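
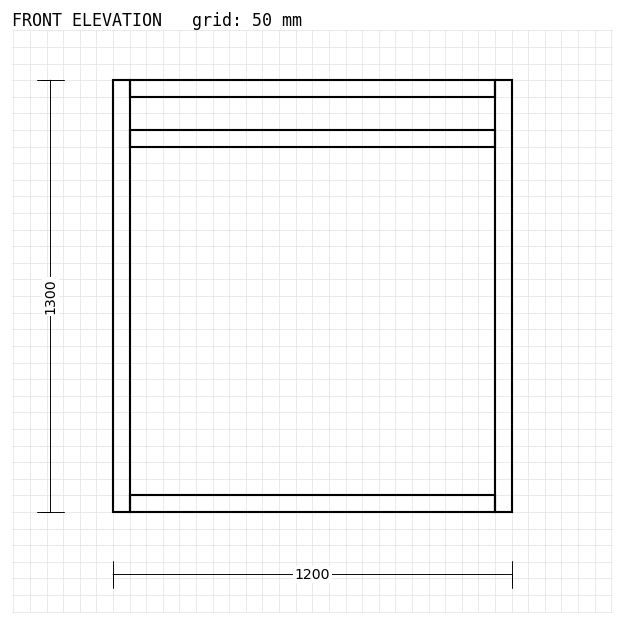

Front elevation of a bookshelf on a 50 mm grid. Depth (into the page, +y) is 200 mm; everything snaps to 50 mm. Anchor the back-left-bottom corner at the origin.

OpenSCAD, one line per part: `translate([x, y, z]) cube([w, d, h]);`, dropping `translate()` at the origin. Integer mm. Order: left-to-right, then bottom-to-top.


cube([50, 200, 1300]);
translate([50, 0, 0]) cube([1100, 200, 50]);
translate([50, 0, 1100]) cube([1100, 200, 50]);
translate([50, 0, 1250]) cube([1100, 200, 50]);
translate([1150, 0, 0]) cube([50, 200, 1300]);


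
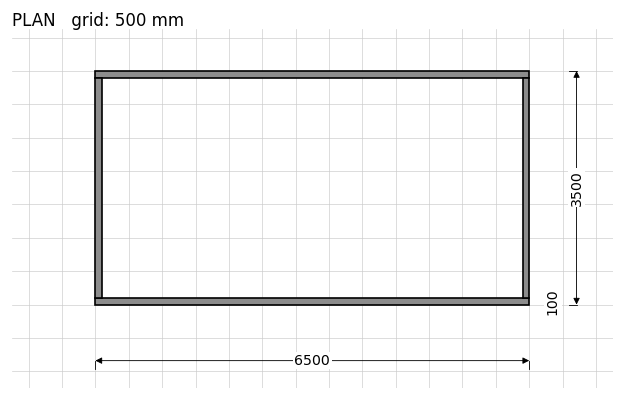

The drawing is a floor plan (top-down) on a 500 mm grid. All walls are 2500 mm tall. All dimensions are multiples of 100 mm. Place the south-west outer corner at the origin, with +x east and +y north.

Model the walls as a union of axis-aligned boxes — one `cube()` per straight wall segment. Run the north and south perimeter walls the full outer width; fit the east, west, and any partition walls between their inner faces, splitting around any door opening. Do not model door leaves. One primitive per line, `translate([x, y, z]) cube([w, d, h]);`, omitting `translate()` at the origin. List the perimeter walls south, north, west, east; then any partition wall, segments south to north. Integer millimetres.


cube([6500, 100, 2500]);
translate([0, 3400, 0]) cube([6500, 100, 2500]);
translate([0, 100, 0]) cube([100, 3300, 2500]);
translate([6400, 100, 0]) cube([100, 3300, 2500]);


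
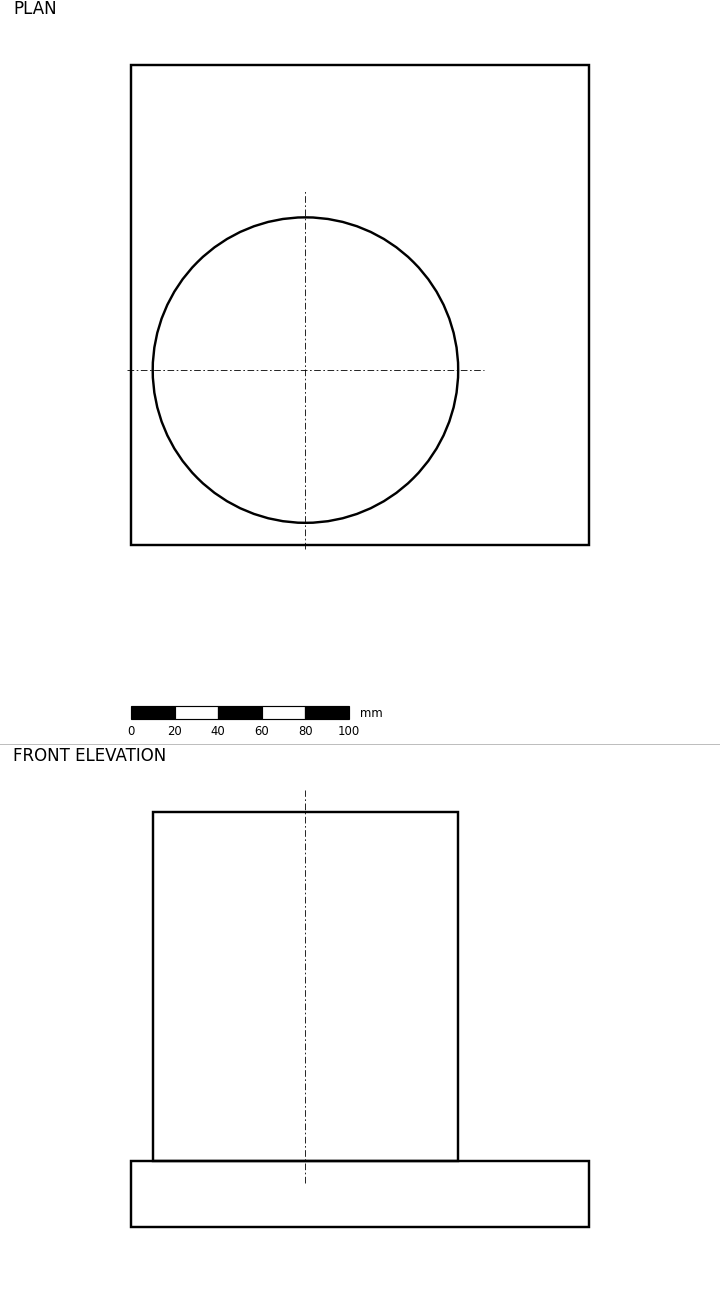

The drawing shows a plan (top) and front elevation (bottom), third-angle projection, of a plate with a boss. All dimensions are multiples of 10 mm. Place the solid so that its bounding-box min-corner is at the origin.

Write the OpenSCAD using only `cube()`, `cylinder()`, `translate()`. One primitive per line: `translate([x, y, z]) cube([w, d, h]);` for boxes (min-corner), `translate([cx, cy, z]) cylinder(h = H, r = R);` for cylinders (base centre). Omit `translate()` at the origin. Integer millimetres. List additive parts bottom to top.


cube([210, 220, 30]);
translate([80, 80, 30]) cylinder(h = 160, r = 70);


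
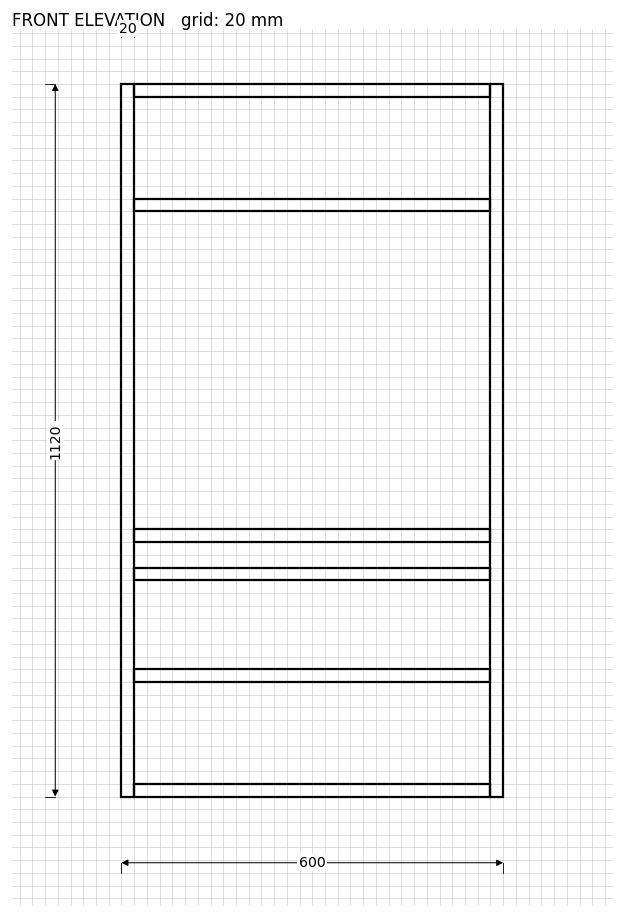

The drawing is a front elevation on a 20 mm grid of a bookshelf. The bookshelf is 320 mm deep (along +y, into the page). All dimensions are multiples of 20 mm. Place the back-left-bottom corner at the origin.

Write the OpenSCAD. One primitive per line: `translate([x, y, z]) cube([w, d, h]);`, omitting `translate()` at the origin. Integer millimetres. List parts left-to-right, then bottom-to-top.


cube([20, 320, 1120]);
translate([20, 0, 0]) cube([560, 320, 20]);
translate([20, 0, 180]) cube([560, 320, 20]);
translate([20, 0, 340]) cube([560, 320, 20]);
translate([20, 0, 400]) cube([560, 320, 20]);
translate([20, 0, 920]) cube([560, 320, 20]);
translate([20, 0, 1100]) cube([560, 320, 20]);
translate([580, 0, 0]) cube([20, 320, 1120]);


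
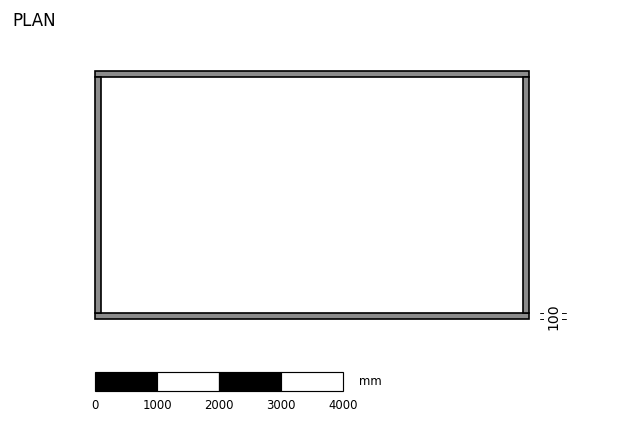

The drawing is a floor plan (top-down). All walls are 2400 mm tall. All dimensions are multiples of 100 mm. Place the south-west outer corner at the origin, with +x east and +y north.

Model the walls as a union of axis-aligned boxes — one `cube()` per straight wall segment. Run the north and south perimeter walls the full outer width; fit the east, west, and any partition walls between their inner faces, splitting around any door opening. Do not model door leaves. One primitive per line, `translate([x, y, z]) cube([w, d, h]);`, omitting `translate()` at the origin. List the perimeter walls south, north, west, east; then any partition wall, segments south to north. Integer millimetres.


cube([7000, 100, 2400]);
translate([0, 3900, 0]) cube([7000, 100, 2400]);
translate([0, 100, 0]) cube([100, 3800, 2400]);
translate([6900, 100, 0]) cube([100, 3800, 2400]);


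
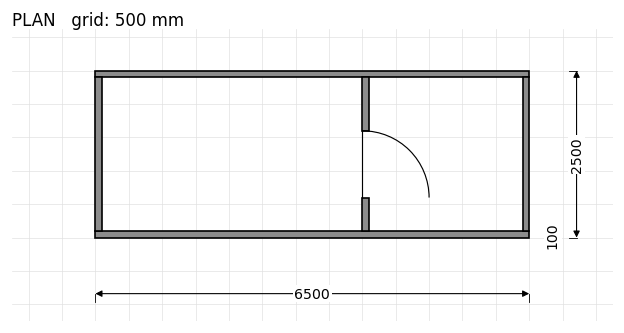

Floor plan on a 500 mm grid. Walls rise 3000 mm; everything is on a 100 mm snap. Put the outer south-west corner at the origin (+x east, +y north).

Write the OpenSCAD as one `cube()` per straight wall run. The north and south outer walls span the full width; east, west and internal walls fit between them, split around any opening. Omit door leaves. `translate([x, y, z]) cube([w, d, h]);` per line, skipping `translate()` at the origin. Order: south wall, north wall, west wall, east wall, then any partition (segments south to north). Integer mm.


cube([6500, 100, 3000]);
translate([0, 2400, 0]) cube([6500, 100, 3000]);
translate([0, 100, 0]) cube([100, 2300, 3000]);
translate([6400, 100, 0]) cube([100, 2300, 3000]);
translate([4000, 100, 0]) cube([100, 500, 3000]);
translate([4000, 1600, 0]) cube([100, 800, 3000]);


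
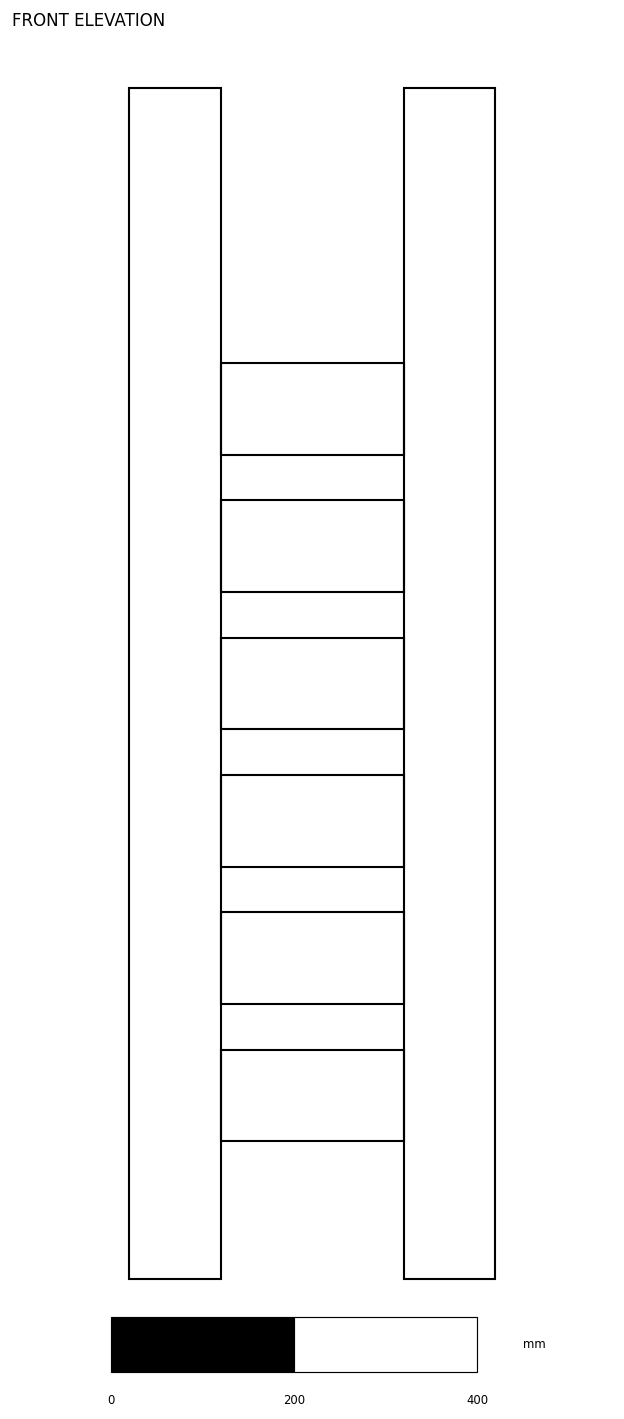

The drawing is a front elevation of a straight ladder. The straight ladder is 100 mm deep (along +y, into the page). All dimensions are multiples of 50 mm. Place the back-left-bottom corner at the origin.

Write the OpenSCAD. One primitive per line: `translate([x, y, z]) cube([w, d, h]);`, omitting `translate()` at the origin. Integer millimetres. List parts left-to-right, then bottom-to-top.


cube([100, 100, 1300]);
translate([100, 0, 150]) cube([200, 100, 100]);
translate([100, 0, 300]) cube([200, 100, 100]);
translate([100, 0, 450]) cube([200, 100, 100]);
translate([100, 0, 600]) cube([200, 100, 100]);
translate([100, 0, 750]) cube([200, 100, 100]);
translate([100, 0, 900]) cube([200, 100, 100]);
translate([300, 0, 0]) cube([100, 100, 1300]);


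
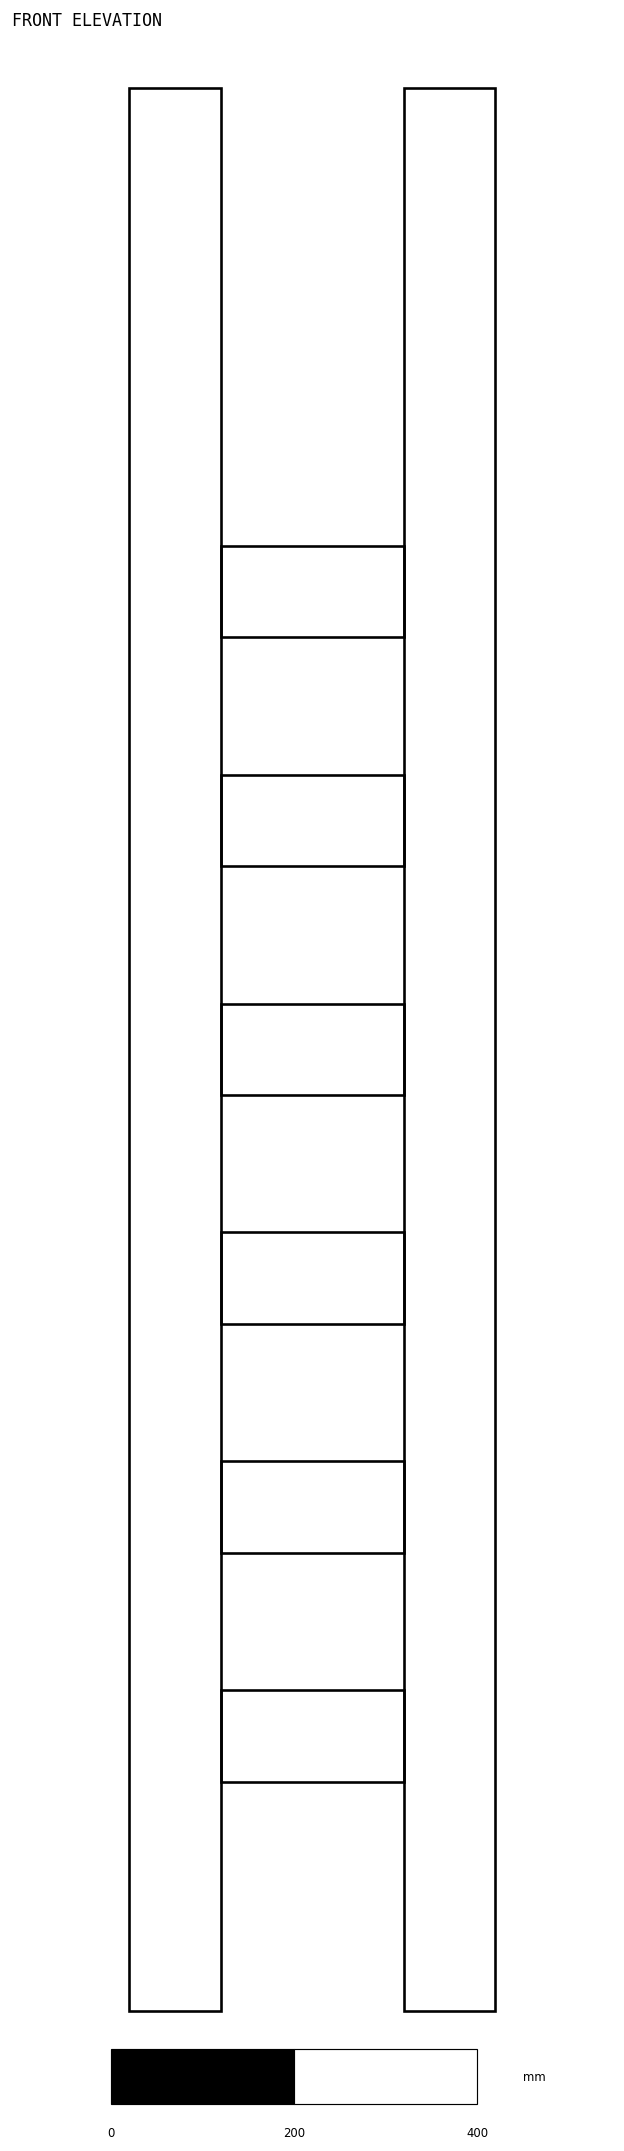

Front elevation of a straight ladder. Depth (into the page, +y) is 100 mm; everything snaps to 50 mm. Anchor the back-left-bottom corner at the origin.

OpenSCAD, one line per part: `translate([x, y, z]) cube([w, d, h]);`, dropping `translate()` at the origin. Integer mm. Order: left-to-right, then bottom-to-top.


cube([100, 100, 2100]);
translate([100, 0, 250]) cube([200, 100, 100]);
translate([100, 0, 500]) cube([200, 100, 100]);
translate([100, 0, 750]) cube([200, 100, 100]);
translate([100, 0, 1000]) cube([200, 100, 100]);
translate([100, 0, 1250]) cube([200, 100, 100]);
translate([100, 0, 1500]) cube([200, 100, 100]);
translate([300, 0, 0]) cube([100, 100, 2100]);


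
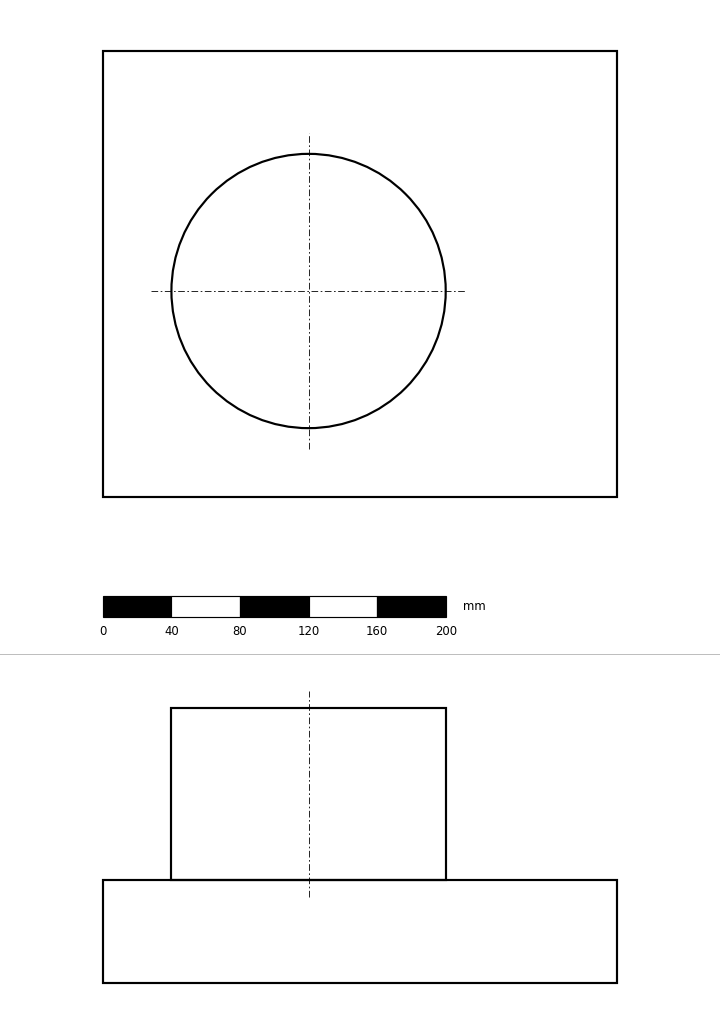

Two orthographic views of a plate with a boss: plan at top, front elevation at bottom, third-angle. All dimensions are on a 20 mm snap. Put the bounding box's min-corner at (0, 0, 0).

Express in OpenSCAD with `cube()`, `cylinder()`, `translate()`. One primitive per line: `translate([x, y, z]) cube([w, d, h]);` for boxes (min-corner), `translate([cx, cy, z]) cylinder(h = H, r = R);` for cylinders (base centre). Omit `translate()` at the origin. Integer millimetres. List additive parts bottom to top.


cube([300, 260, 60]);
translate([120, 120, 60]) cylinder(h = 100, r = 80);


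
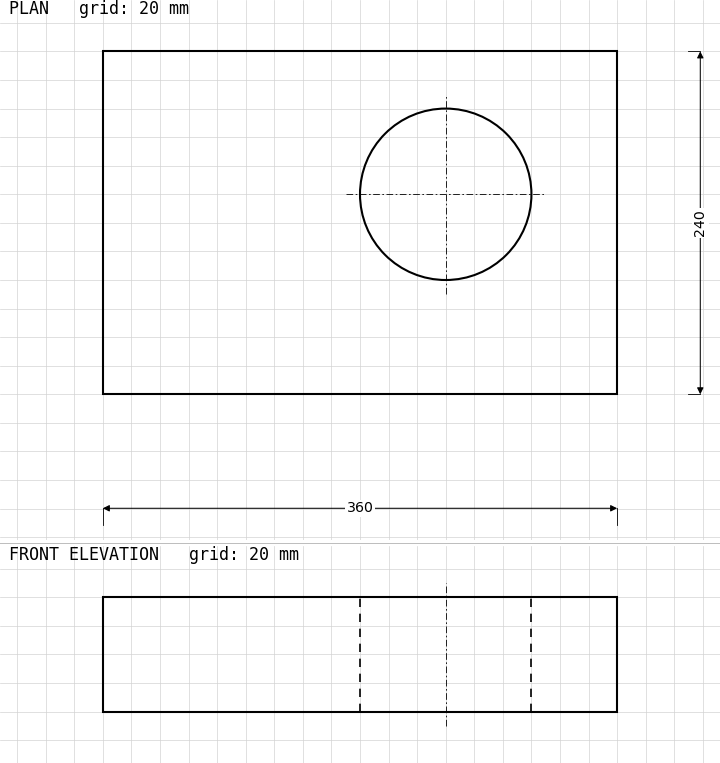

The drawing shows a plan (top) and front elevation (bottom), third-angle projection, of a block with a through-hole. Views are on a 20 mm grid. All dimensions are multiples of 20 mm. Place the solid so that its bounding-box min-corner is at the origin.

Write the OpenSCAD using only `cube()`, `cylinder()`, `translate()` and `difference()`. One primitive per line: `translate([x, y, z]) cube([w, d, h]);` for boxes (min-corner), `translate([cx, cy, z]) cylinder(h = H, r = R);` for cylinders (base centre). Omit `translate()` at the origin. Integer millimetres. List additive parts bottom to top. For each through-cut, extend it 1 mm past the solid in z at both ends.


difference() {
  cube([360, 240, 80]);
  translate([240, 140, -1]) cylinder(h = 82, r = 60);
}


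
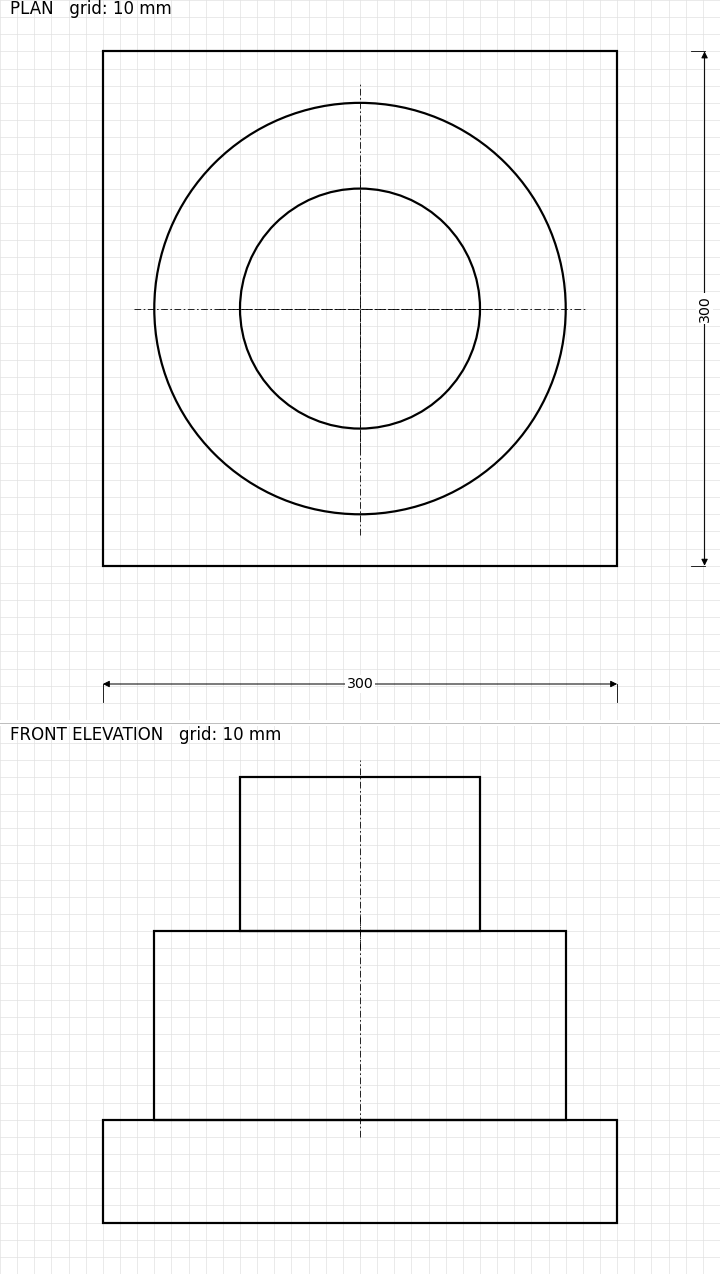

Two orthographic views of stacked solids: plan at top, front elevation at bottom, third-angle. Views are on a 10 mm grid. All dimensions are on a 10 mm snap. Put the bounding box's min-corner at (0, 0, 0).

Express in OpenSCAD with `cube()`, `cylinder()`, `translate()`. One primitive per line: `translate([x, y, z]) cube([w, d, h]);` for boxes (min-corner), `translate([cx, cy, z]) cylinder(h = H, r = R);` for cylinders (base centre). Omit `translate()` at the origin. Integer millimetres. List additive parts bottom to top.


cube([300, 300, 60]);
translate([150, 150, 60]) cylinder(h = 110, r = 120);
translate([150, 150, 170]) cylinder(h = 90, r = 70);


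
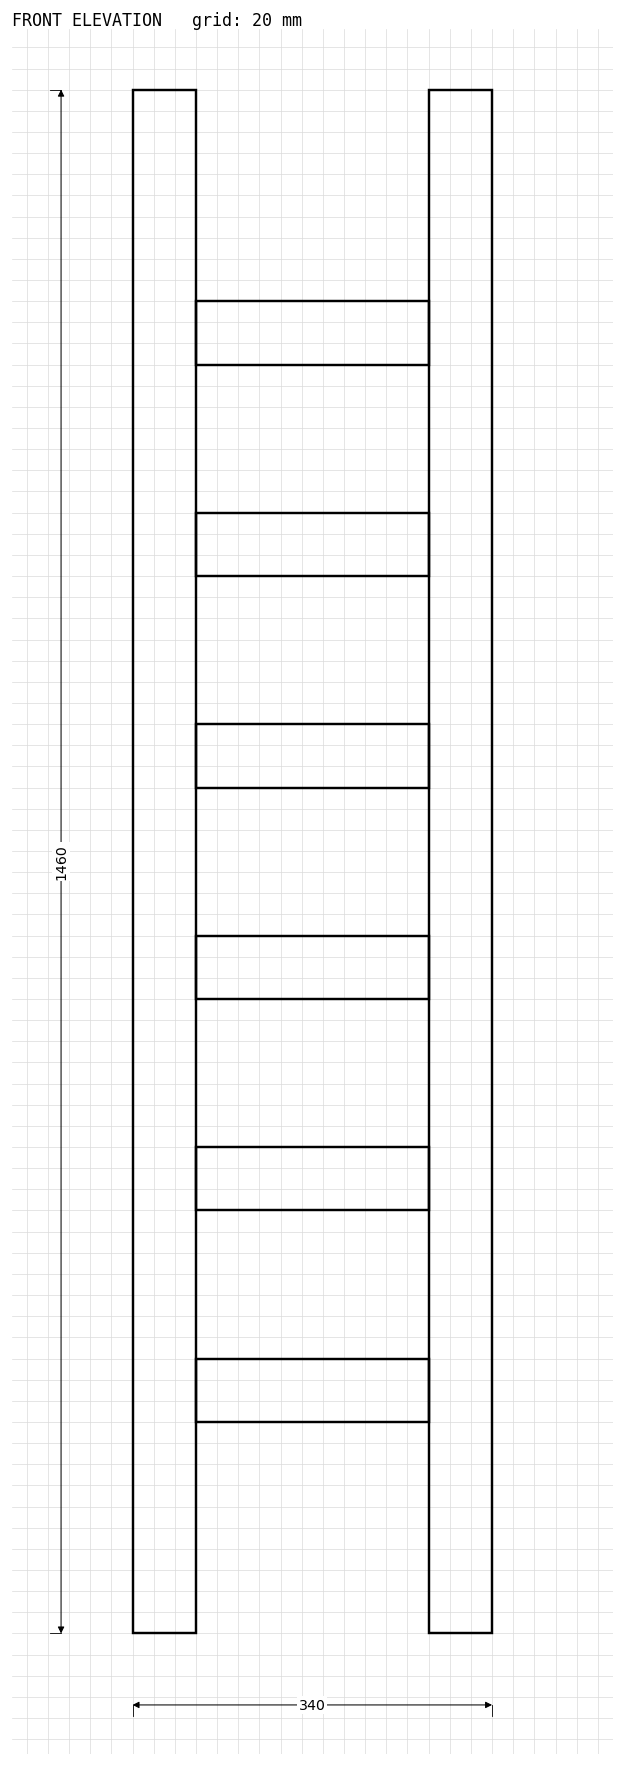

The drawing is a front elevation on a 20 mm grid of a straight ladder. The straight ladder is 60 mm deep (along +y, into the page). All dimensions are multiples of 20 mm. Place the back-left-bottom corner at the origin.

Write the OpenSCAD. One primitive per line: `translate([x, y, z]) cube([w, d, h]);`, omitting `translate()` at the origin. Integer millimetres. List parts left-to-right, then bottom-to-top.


cube([60, 60, 1460]);
translate([60, 0, 200]) cube([220, 60, 60]);
translate([60, 0, 400]) cube([220, 60, 60]);
translate([60, 0, 600]) cube([220, 60, 60]);
translate([60, 0, 800]) cube([220, 60, 60]);
translate([60, 0, 1000]) cube([220, 60, 60]);
translate([60, 0, 1200]) cube([220, 60, 60]);
translate([280, 0, 0]) cube([60, 60, 1460]);


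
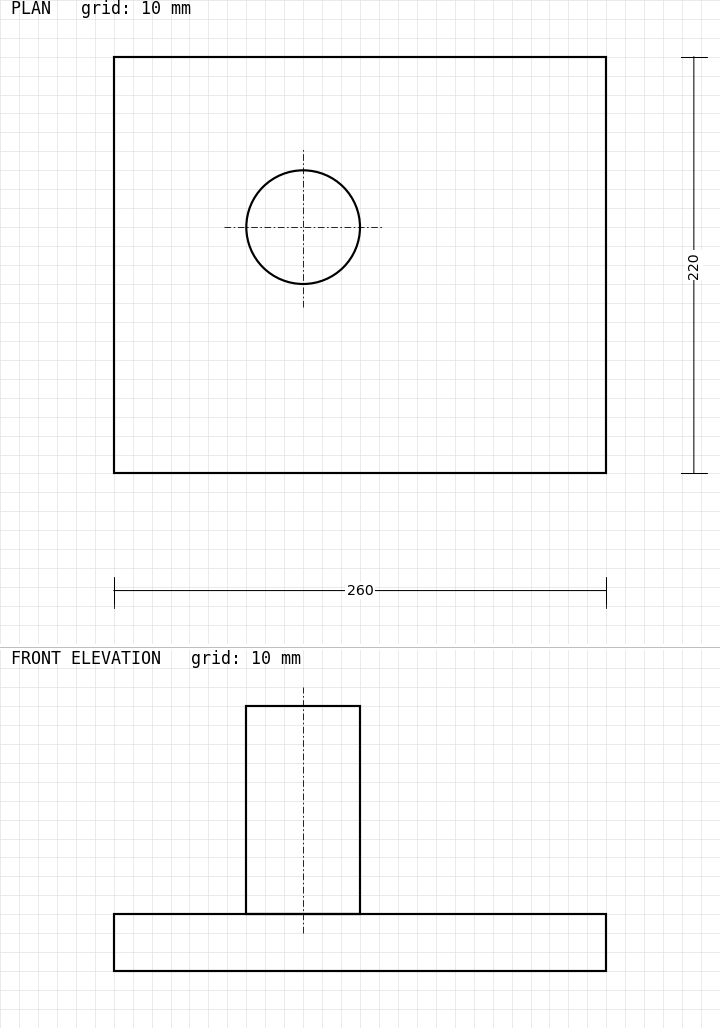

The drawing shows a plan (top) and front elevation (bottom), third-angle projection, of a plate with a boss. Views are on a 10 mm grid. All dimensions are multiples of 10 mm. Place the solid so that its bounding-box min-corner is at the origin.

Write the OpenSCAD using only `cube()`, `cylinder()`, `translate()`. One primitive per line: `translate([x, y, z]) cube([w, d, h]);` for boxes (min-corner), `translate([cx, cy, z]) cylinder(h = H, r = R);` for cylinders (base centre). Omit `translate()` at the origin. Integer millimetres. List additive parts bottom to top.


cube([260, 220, 30]);
translate([100, 130, 30]) cylinder(h = 110, r = 30);


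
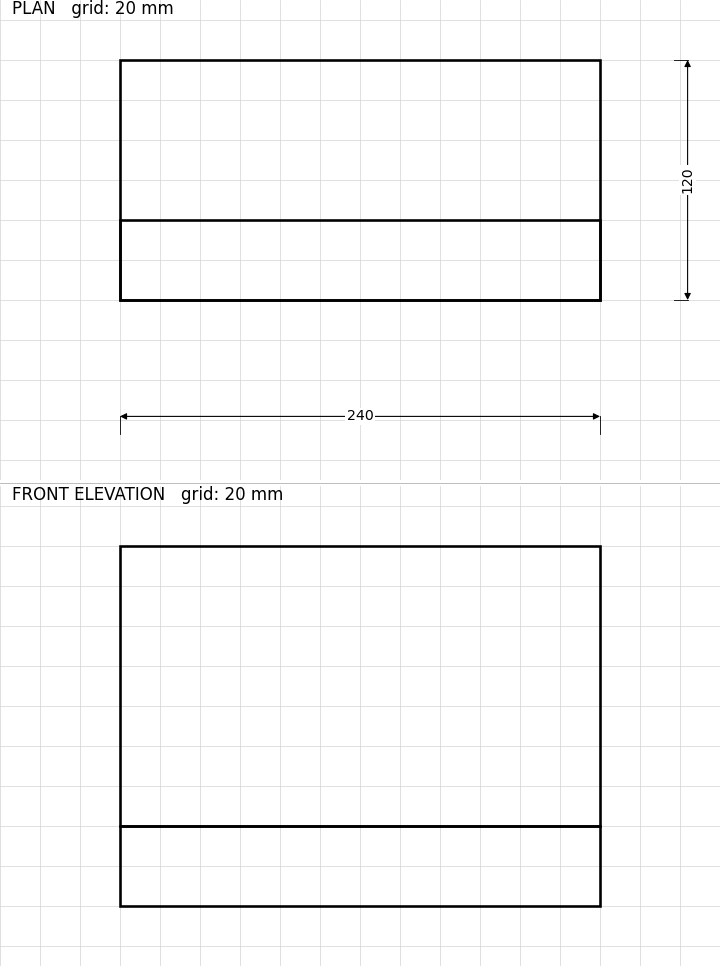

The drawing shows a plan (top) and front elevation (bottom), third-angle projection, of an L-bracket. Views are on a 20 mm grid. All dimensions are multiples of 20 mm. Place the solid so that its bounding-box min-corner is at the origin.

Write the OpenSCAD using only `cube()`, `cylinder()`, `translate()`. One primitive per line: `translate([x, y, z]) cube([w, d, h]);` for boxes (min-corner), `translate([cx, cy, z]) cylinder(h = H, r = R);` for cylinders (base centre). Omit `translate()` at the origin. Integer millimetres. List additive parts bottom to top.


cube([240, 120, 40]);
translate([0, 0, 40]) cube([240, 40, 140]);


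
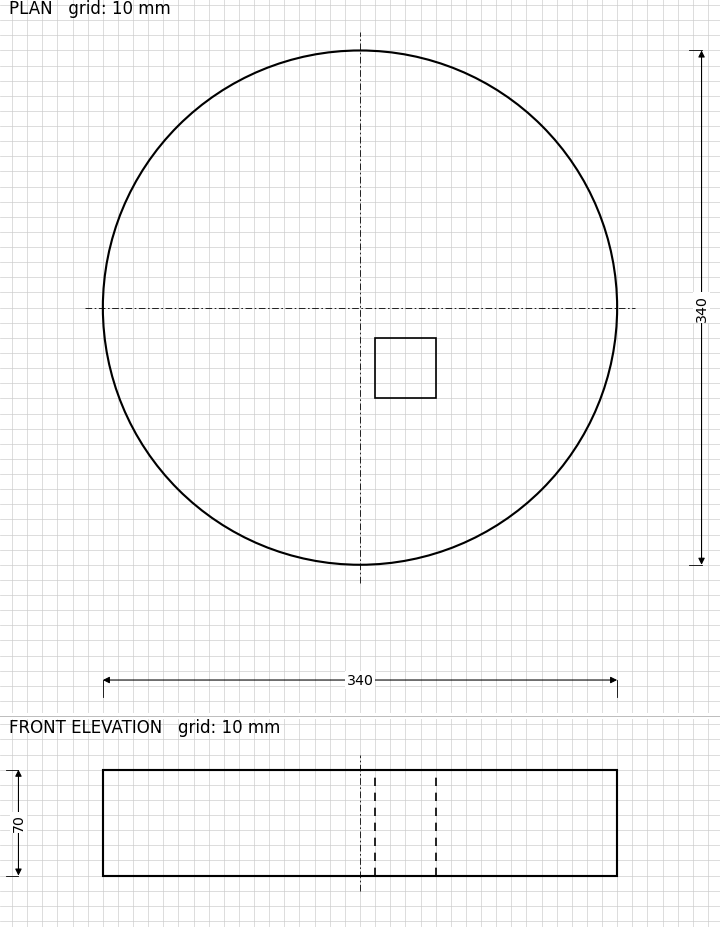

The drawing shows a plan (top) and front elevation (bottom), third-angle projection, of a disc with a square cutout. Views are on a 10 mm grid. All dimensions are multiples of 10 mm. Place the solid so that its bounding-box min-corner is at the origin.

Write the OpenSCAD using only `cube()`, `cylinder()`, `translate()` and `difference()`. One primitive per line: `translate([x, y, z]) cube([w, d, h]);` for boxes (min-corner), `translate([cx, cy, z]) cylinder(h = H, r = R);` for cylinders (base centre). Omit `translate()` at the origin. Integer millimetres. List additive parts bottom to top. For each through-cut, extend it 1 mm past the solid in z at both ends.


difference() {
  translate([170, 170, 0]) cylinder(h = 70, r = 170);
  translate([180, 110, -1]) cube([40, 40, 72]);
}


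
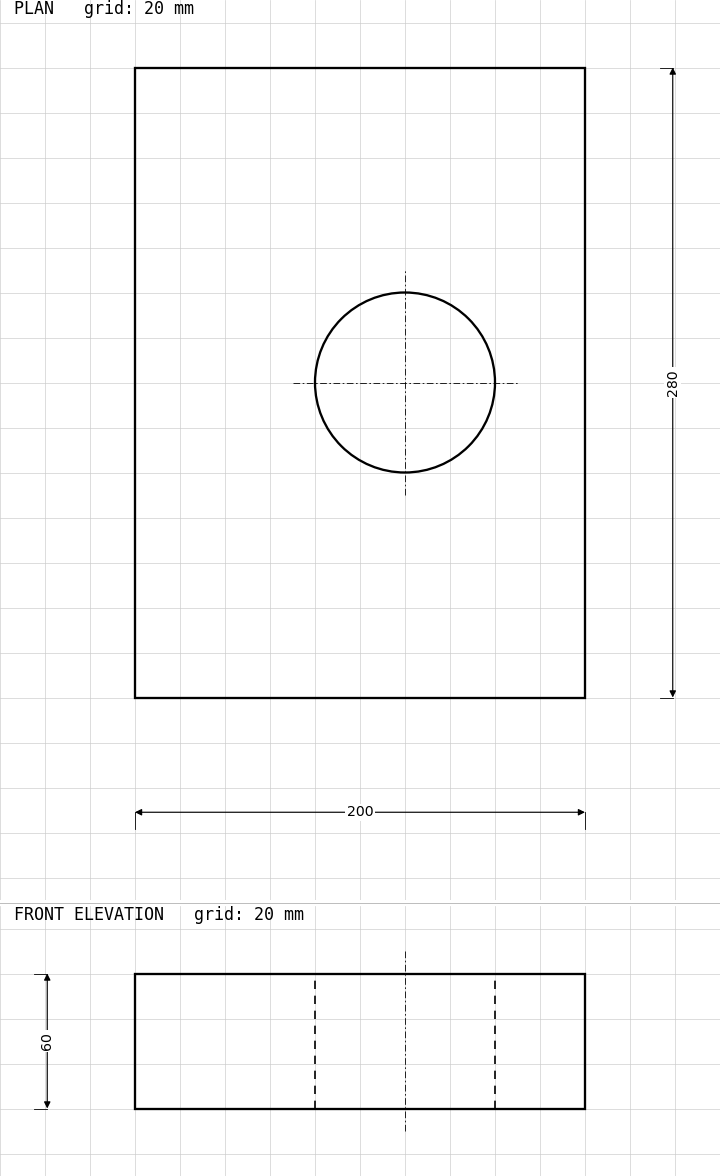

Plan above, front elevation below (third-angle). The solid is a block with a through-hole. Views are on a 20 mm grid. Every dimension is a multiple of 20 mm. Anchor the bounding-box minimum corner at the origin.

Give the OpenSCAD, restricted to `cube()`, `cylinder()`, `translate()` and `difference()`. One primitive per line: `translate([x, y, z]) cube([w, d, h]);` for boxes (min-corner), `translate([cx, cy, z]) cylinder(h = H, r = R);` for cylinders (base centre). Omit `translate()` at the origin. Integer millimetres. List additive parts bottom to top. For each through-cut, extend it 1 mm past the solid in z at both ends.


difference() {
  cube([200, 280, 60]);
  translate([120, 140, -1]) cylinder(h = 62, r = 40);
}


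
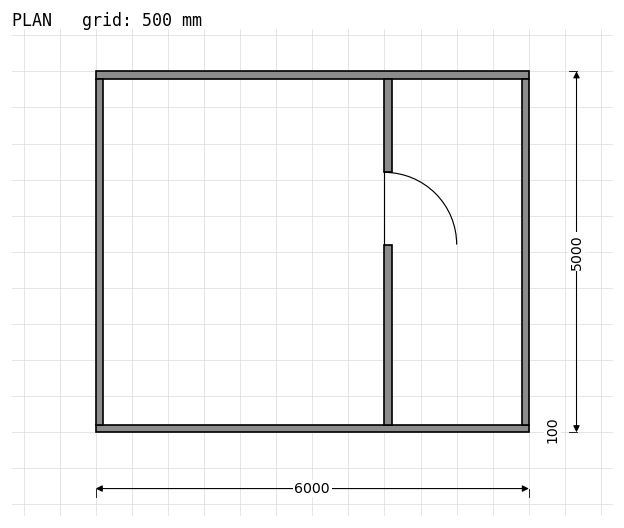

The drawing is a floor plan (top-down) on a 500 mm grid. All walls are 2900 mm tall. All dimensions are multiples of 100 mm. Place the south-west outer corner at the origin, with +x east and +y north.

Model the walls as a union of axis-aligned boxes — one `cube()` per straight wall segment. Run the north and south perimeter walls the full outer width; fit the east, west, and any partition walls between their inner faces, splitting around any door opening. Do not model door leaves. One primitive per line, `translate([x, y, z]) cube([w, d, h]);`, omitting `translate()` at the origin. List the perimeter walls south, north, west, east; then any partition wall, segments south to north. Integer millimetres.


cube([6000, 100, 2900]);
translate([0, 4900, 0]) cube([6000, 100, 2900]);
translate([0, 100, 0]) cube([100, 4800, 2900]);
translate([5900, 100, 0]) cube([100, 4800, 2900]);
translate([4000, 100, 0]) cube([100, 2500, 2900]);
translate([4000, 3600, 0]) cube([100, 1300, 2900]);


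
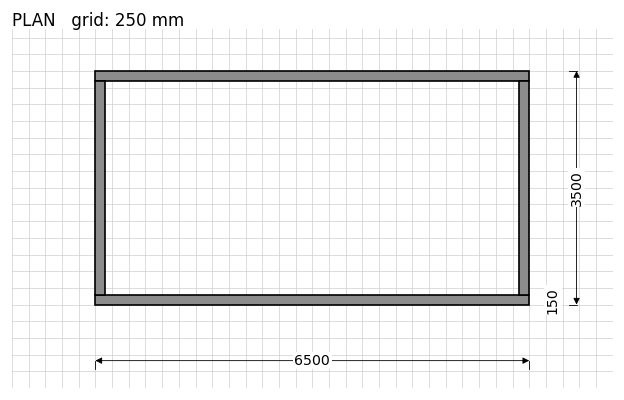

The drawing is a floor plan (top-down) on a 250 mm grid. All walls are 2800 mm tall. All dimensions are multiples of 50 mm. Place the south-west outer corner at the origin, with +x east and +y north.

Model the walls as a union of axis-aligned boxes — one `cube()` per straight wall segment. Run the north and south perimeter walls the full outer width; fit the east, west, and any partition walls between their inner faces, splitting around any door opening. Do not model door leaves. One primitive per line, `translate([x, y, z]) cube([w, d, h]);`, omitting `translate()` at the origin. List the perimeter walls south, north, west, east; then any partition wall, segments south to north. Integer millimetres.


cube([6500, 150, 2800]);
translate([0, 3350, 0]) cube([6500, 150, 2800]);
translate([0, 150, 0]) cube([150, 3200, 2800]);
translate([6350, 150, 0]) cube([150, 3200, 2800]);


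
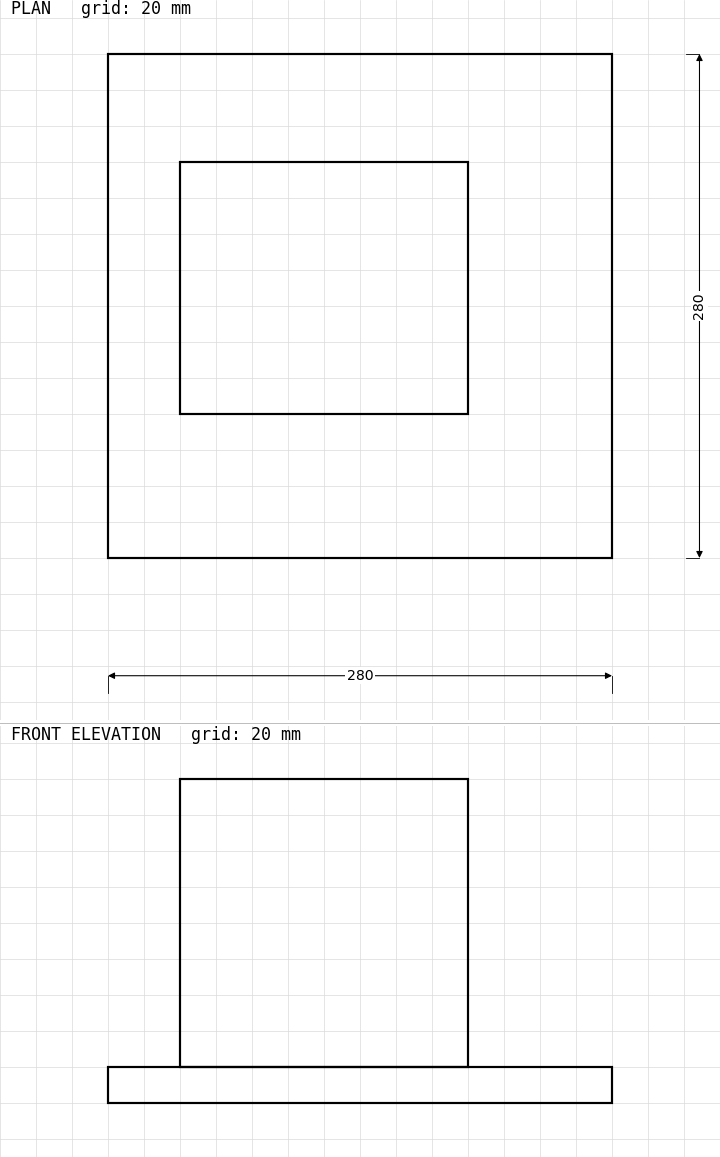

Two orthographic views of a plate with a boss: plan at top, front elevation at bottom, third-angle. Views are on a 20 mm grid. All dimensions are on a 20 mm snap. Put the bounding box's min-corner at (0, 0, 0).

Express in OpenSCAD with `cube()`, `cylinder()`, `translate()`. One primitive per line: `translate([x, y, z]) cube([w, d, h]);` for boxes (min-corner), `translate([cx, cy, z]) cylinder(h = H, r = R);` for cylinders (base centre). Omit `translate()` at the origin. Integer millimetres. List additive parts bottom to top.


cube([280, 280, 20]);
translate([40, 80, 20]) cube([160, 140, 160]);


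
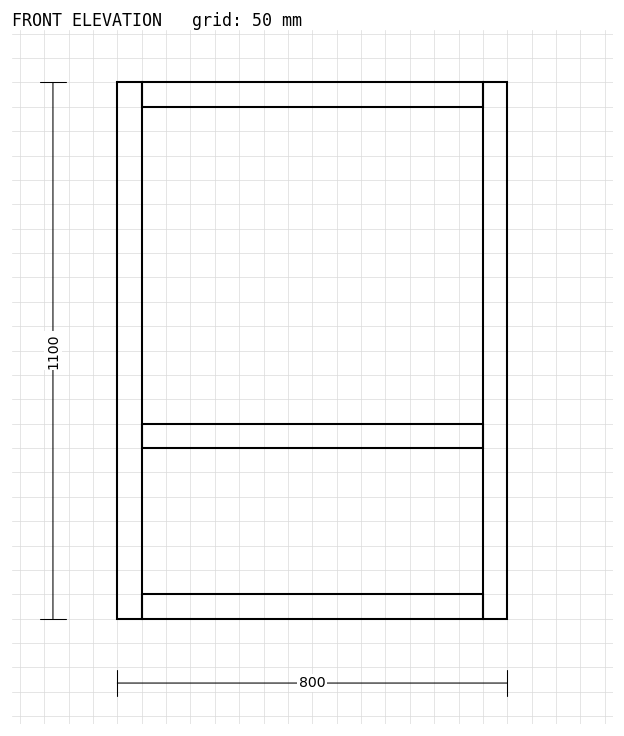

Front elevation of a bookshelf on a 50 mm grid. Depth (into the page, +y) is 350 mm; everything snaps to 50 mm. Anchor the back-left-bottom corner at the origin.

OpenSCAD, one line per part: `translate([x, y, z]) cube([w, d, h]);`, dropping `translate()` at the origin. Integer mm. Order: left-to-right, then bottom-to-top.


cube([50, 350, 1100]);
translate([50, 0, 0]) cube([700, 350, 50]);
translate([50, 0, 350]) cube([700, 350, 50]);
translate([50, 0, 1050]) cube([700, 350, 50]);
translate([750, 0, 0]) cube([50, 350, 1100]);


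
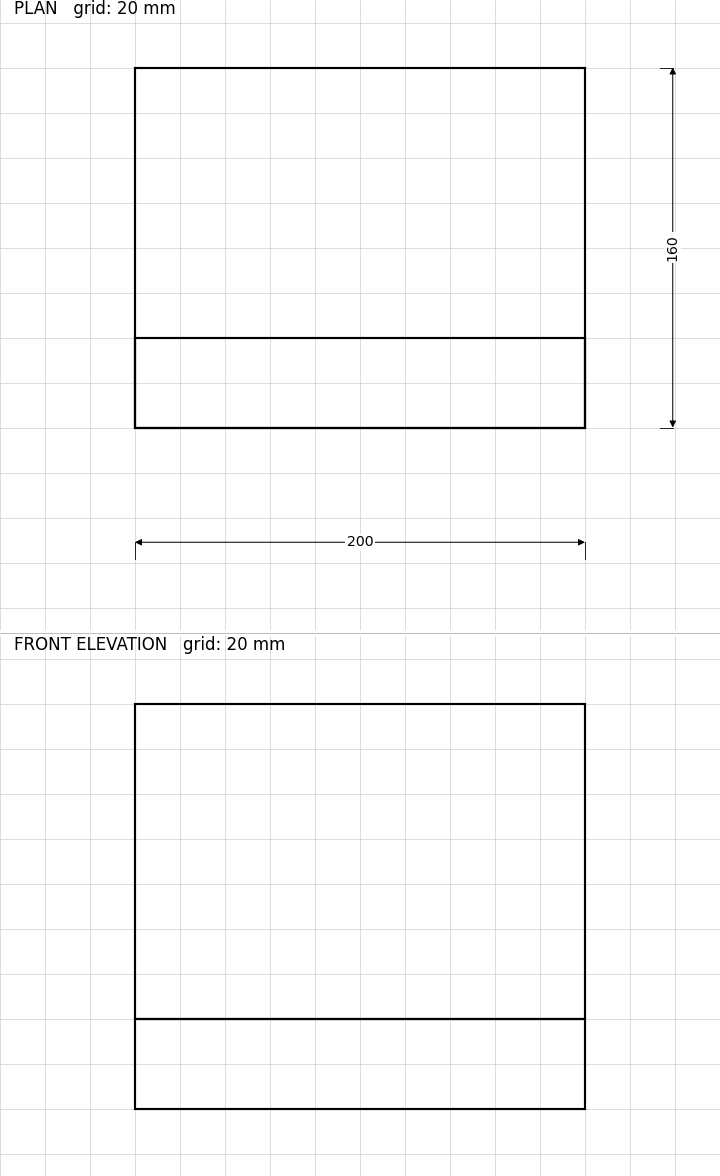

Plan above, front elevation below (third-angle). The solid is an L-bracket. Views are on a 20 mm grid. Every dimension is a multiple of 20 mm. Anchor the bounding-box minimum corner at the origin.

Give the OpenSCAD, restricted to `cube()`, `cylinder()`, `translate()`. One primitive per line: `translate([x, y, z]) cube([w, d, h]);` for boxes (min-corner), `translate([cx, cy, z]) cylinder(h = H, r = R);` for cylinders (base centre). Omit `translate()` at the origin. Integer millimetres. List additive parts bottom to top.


cube([200, 160, 40]);
translate([0, 0, 40]) cube([200, 40, 140]);


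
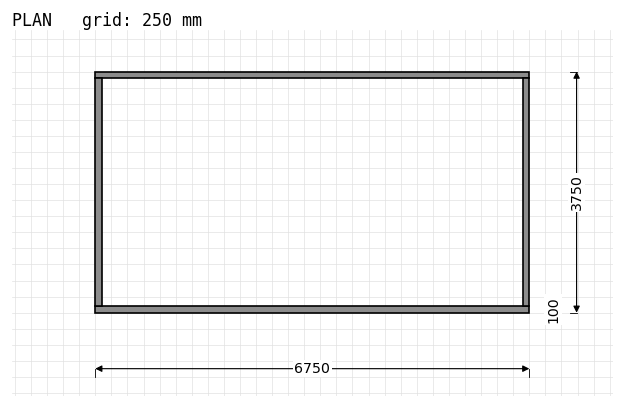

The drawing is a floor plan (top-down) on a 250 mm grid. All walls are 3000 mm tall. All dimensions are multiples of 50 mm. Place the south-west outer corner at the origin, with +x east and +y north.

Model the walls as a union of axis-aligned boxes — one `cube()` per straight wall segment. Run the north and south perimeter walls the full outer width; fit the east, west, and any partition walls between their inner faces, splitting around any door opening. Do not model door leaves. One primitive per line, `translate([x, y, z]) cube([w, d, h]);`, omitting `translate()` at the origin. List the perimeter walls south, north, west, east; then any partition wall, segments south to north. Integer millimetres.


cube([6750, 100, 3000]);
translate([0, 3650, 0]) cube([6750, 100, 3000]);
translate([0, 100, 0]) cube([100, 3550, 3000]);
translate([6650, 100, 0]) cube([100, 3550, 3000]);


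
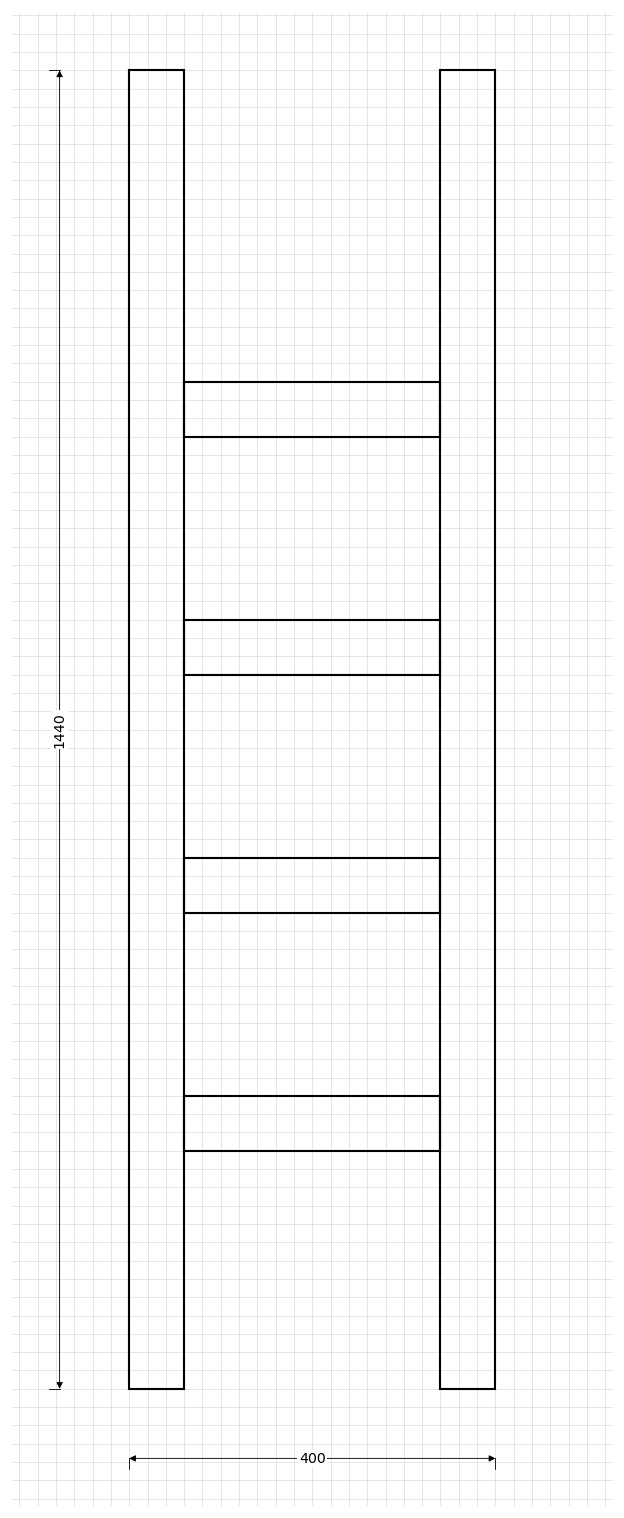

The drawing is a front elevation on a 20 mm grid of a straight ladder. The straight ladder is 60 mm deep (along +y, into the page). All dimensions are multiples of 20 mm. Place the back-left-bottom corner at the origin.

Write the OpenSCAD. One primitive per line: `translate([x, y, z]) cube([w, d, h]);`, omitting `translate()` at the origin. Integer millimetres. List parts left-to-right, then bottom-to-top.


cube([60, 60, 1440]);
translate([60, 0, 260]) cube([280, 60, 60]);
translate([60, 0, 520]) cube([280, 60, 60]);
translate([60, 0, 780]) cube([280, 60, 60]);
translate([60, 0, 1040]) cube([280, 60, 60]);
translate([340, 0, 0]) cube([60, 60, 1440]);


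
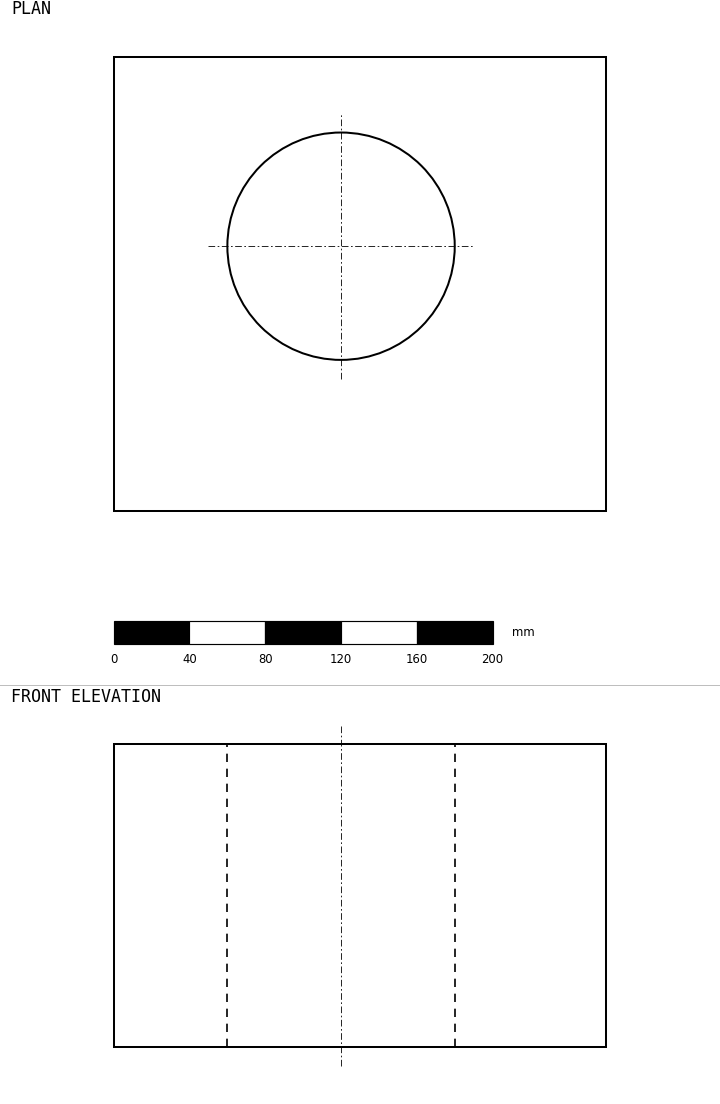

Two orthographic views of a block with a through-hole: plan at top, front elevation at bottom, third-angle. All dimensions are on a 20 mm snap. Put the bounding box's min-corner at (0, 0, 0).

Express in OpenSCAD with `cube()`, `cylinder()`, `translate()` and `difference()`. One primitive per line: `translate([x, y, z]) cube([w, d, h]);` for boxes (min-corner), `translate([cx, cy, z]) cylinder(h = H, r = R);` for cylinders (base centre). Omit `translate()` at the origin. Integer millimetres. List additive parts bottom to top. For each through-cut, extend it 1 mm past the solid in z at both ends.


difference() {
  cube([260, 240, 160]);
  translate([120, 140, -1]) cylinder(h = 162, r = 60);
}


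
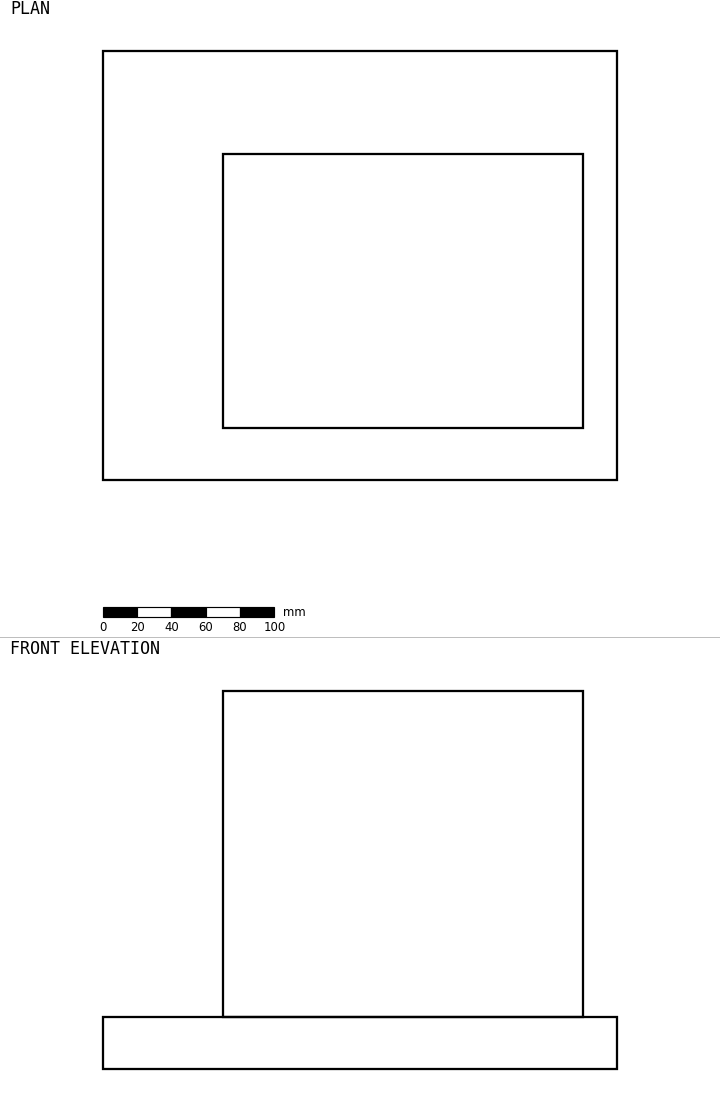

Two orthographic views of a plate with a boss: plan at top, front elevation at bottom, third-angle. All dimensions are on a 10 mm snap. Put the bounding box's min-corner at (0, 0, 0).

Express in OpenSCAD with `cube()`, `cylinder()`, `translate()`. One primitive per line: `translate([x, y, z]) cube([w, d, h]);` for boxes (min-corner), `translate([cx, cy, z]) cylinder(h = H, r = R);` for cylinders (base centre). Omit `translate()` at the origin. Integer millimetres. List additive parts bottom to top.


cube([300, 250, 30]);
translate([70, 30, 30]) cube([210, 160, 190]);


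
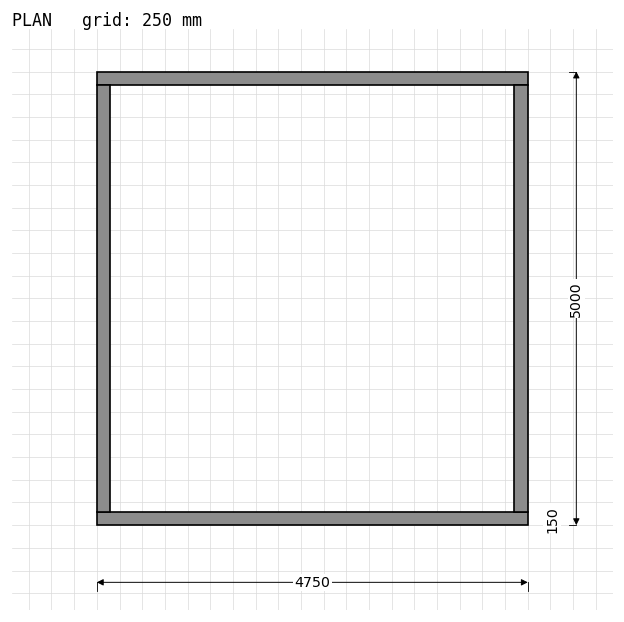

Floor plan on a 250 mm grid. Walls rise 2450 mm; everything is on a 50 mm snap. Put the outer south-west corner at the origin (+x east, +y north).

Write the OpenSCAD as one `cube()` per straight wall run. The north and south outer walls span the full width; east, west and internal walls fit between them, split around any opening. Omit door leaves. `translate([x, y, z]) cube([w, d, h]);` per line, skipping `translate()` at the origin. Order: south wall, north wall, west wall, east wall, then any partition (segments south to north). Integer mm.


cube([4750, 150, 2450]);
translate([0, 4850, 0]) cube([4750, 150, 2450]);
translate([0, 150, 0]) cube([150, 4700, 2450]);
translate([4600, 150, 0]) cube([150, 4700, 2450]);


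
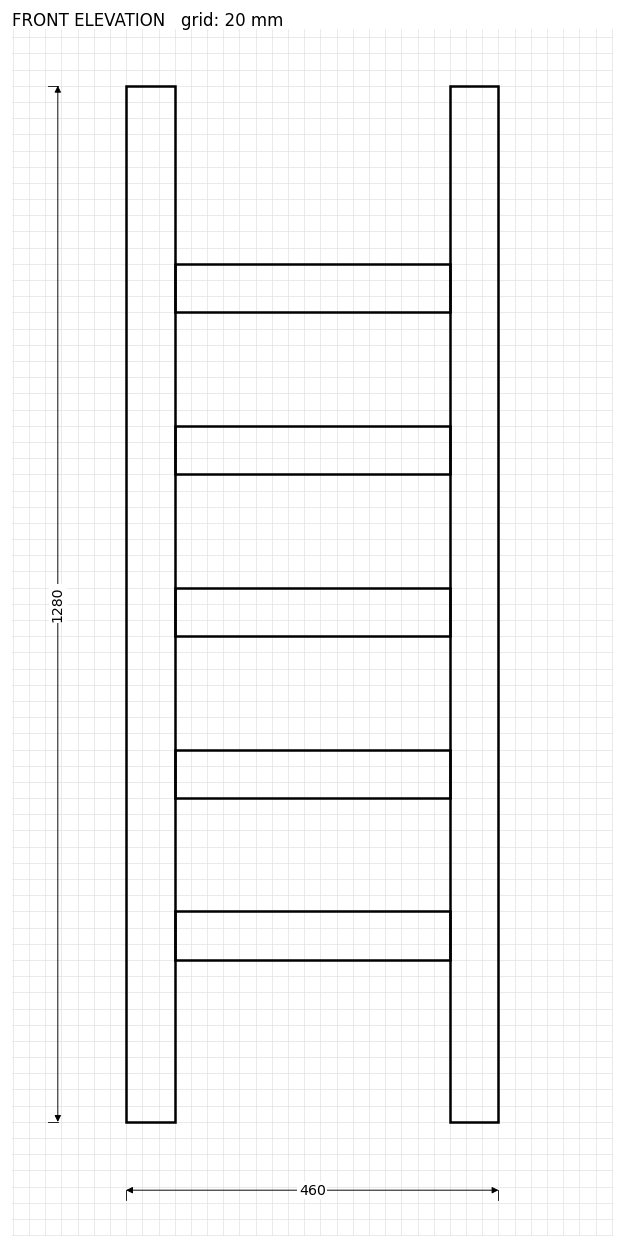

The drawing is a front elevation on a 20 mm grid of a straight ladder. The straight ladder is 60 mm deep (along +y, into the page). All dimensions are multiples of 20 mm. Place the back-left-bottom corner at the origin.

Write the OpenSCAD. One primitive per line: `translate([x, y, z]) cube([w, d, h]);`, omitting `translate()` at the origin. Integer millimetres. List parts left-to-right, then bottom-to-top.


cube([60, 60, 1280]);
translate([60, 0, 200]) cube([340, 60, 60]);
translate([60, 0, 400]) cube([340, 60, 60]);
translate([60, 0, 600]) cube([340, 60, 60]);
translate([60, 0, 800]) cube([340, 60, 60]);
translate([60, 0, 1000]) cube([340, 60, 60]);
translate([400, 0, 0]) cube([60, 60, 1280]);


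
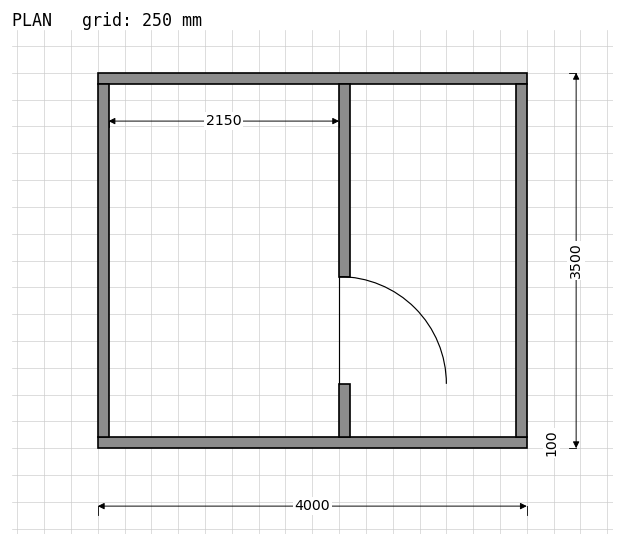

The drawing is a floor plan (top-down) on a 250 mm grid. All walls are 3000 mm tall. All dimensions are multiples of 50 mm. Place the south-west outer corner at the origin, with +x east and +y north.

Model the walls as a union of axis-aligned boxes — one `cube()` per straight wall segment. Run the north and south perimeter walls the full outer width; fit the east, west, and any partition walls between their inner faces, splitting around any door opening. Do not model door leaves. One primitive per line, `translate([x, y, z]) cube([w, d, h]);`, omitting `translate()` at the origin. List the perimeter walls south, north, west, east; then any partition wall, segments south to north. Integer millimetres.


cube([4000, 100, 3000]);
translate([0, 3400, 0]) cube([4000, 100, 3000]);
translate([0, 100, 0]) cube([100, 3300, 3000]);
translate([3900, 100, 0]) cube([100, 3300, 3000]);
translate([2250, 100, 0]) cube([100, 500, 3000]);
translate([2250, 1600, 0]) cube([100, 1800, 3000]);


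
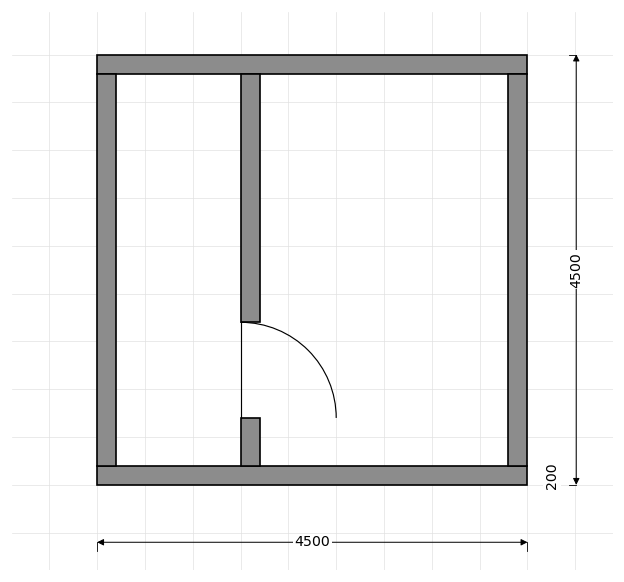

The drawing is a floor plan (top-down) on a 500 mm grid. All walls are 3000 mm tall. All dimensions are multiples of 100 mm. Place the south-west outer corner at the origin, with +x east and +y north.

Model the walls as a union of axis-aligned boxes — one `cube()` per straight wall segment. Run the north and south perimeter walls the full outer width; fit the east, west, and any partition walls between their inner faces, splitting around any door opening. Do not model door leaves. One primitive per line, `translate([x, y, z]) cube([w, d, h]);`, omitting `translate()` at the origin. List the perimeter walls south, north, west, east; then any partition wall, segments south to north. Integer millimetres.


cube([4500, 200, 3000]);
translate([0, 4300, 0]) cube([4500, 200, 3000]);
translate([0, 200, 0]) cube([200, 4100, 3000]);
translate([4300, 200, 0]) cube([200, 4100, 3000]);
translate([1500, 200, 0]) cube([200, 500, 3000]);
translate([1500, 1700, 0]) cube([200, 2600, 3000]);


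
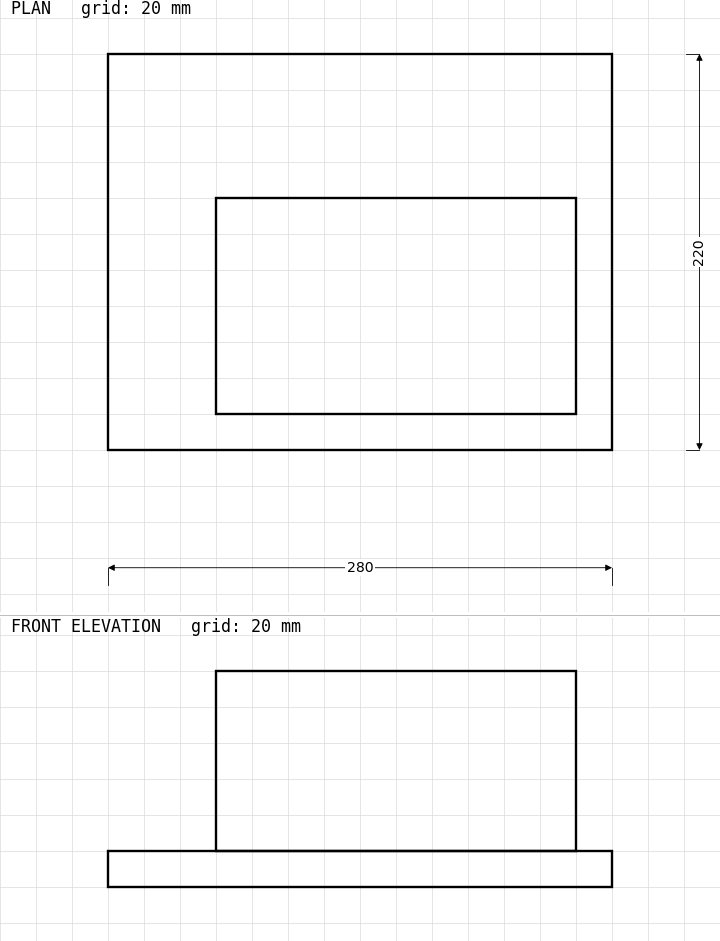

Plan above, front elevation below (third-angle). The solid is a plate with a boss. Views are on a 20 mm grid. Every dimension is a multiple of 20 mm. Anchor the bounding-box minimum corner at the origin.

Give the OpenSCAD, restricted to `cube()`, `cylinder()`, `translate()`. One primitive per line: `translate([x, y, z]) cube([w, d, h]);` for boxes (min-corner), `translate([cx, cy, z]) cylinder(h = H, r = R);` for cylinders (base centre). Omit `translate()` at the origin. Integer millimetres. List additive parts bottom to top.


cube([280, 220, 20]);
translate([60, 20, 20]) cube([200, 120, 100]);


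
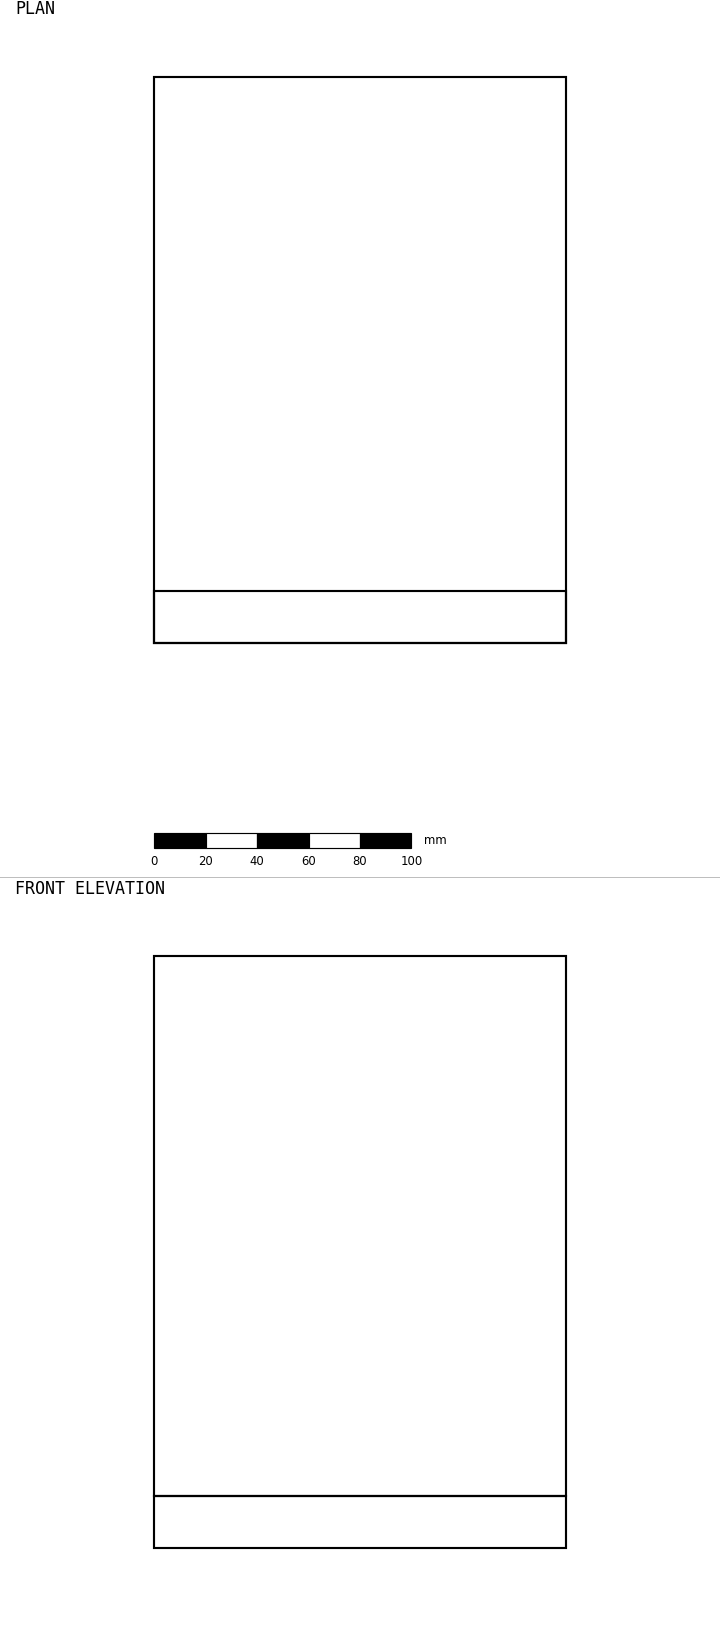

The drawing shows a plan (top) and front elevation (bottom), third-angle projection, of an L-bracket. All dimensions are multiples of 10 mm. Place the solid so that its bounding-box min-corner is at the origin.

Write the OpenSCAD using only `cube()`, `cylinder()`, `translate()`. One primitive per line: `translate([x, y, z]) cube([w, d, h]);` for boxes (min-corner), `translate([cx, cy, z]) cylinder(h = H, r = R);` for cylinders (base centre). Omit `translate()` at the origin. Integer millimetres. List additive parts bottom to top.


cube([160, 220, 20]);
translate([0, 0, 20]) cube([160, 20, 210]);


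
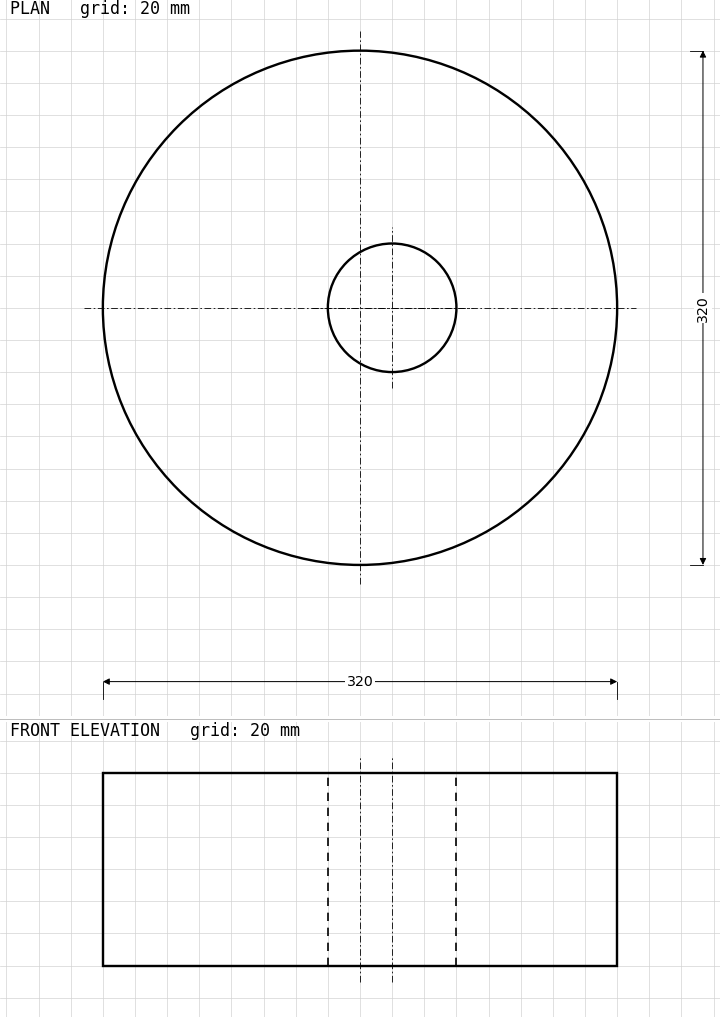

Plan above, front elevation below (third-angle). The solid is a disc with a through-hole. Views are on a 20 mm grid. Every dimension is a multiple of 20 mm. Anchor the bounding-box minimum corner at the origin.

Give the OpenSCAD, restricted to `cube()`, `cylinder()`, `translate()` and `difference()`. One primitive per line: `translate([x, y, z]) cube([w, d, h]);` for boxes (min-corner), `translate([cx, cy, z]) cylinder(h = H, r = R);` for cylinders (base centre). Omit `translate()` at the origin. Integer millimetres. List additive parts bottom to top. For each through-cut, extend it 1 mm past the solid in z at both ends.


difference() {
  translate([160, 160, 0]) cylinder(h = 120, r = 160);
  translate([180, 160, -1]) cylinder(h = 122, r = 40);
}


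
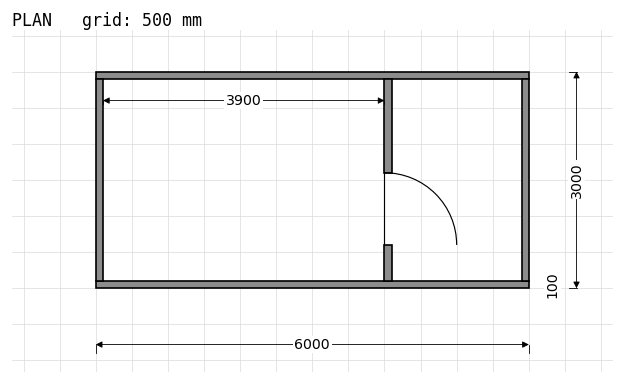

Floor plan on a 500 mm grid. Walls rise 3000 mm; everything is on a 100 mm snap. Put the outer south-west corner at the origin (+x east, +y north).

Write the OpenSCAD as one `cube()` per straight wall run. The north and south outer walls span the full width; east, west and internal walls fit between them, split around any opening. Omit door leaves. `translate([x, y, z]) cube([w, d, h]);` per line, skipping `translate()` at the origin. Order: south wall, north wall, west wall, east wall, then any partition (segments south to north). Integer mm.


cube([6000, 100, 3000]);
translate([0, 2900, 0]) cube([6000, 100, 3000]);
translate([0, 100, 0]) cube([100, 2800, 3000]);
translate([5900, 100, 0]) cube([100, 2800, 3000]);
translate([4000, 100, 0]) cube([100, 500, 3000]);
translate([4000, 1600, 0]) cube([100, 1300, 3000]);


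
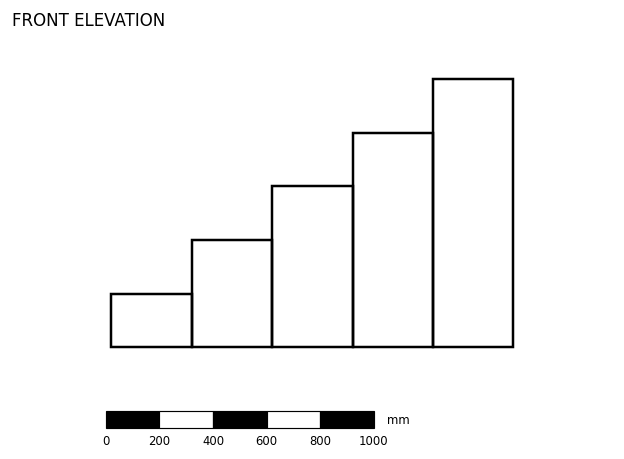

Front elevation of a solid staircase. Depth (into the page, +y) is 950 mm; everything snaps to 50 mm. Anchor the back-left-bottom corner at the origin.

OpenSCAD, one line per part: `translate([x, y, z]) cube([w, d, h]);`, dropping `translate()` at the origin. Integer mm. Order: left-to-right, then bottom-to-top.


cube([300, 950, 200]);
translate([300, 0, 0]) cube([300, 950, 400]);
translate([600, 0, 0]) cube([300, 950, 600]);
translate([900, 0, 0]) cube([300, 950, 800]);
translate([1200, 0, 0]) cube([300, 950, 1000]);


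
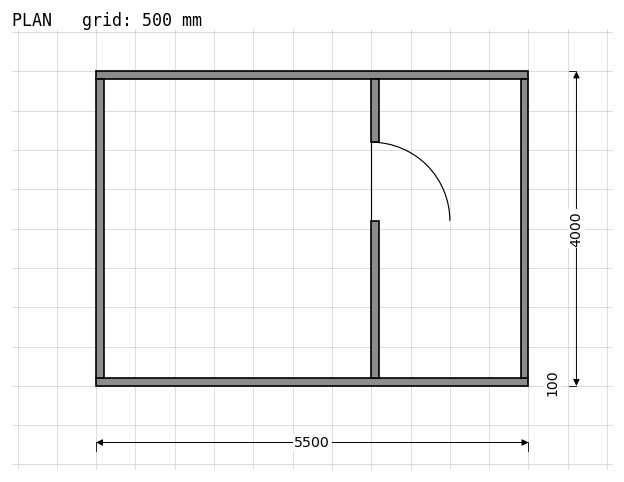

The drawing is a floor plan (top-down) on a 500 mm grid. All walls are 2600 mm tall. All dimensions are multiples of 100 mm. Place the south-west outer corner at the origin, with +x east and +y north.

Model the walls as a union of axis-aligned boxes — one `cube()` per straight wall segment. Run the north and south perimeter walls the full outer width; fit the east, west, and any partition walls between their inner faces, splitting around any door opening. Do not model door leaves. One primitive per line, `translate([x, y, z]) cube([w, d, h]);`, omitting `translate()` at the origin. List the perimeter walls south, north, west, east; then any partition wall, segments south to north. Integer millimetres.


cube([5500, 100, 2600]);
translate([0, 3900, 0]) cube([5500, 100, 2600]);
translate([0, 100, 0]) cube([100, 3800, 2600]);
translate([5400, 100, 0]) cube([100, 3800, 2600]);
translate([3500, 100, 0]) cube([100, 2000, 2600]);
translate([3500, 3100, 0]) cube([100, 800, 2600]);
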